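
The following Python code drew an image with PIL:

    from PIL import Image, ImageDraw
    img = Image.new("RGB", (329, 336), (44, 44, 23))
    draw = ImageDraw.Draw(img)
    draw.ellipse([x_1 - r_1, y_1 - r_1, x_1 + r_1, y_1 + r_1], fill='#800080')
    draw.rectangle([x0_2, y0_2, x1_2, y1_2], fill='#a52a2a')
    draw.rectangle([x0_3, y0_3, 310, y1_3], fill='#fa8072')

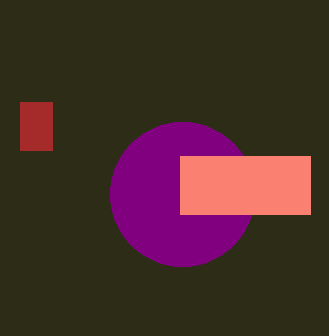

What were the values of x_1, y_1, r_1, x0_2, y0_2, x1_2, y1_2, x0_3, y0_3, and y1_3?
x_1 = 182
y_1 = 194
r_1 = 72
x0_2 = 20
y0_2 = 102
x1_2 = 52
y1_2 = 150
x0_3 = 180
y0_3 = 156
y1_3 = 214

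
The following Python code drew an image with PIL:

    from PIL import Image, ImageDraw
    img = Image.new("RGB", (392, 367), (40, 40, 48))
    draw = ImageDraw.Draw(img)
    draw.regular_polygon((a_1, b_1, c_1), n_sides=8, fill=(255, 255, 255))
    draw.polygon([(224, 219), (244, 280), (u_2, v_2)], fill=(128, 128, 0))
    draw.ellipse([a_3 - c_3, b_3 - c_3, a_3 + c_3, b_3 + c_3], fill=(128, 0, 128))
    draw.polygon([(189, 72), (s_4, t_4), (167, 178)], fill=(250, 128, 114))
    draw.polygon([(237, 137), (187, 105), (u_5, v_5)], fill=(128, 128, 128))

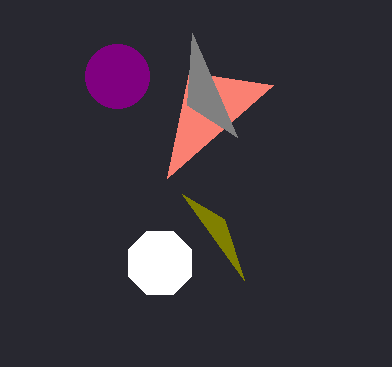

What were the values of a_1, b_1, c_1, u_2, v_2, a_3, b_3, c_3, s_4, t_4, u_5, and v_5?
a_1 = 160
b_1 = 263
c_1 = 34
u_2 = 182
v_2 = 194
a_3 = 117
b_3 = 76
c_3 = 32
s_4 = 273
t_4 = 85
u_5 = 192
v_5 = 33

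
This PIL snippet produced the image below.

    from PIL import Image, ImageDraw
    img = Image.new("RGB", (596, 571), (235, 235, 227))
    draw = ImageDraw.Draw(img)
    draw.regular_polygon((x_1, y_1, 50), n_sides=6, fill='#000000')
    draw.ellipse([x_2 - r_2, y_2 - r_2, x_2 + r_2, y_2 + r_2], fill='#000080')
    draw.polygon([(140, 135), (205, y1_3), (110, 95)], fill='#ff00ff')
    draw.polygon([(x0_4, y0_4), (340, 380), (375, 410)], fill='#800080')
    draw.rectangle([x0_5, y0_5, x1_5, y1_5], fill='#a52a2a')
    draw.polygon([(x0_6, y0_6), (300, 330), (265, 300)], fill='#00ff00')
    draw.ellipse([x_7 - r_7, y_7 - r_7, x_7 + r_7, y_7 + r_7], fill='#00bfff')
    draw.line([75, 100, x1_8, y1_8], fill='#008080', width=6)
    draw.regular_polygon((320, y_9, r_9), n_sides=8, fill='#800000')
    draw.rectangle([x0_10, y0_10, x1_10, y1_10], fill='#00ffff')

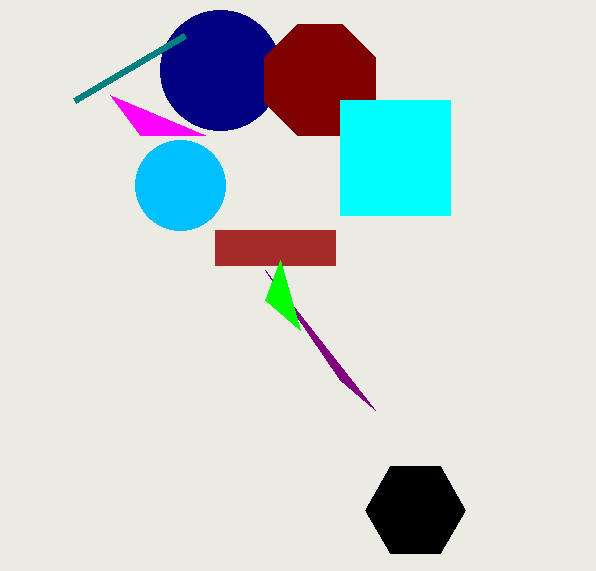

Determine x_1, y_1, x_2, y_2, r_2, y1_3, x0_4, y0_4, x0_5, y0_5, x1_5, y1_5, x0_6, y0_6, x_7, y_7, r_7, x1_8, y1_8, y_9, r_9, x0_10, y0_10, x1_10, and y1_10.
x_1 = 415, y_1 = 510, x_2 = 220, y_2 = 70, r_2 = 60, y1_3 = 135, x0_4 = 265, y0_4 = 270, x0_5 = 215, y0_5 = 230, x1_5 = 335, y1_5 = 265, x0_6 = 280, y0_6 = 260, x_7 = 180, y_7 = 185, r_7 = 45, x1_8 = 185, y1_8 = 35, y_9 = 80, r_9 = 60, x0_10 = 340, y0_10 = 100, x1_10 = 450, y1_10 = 215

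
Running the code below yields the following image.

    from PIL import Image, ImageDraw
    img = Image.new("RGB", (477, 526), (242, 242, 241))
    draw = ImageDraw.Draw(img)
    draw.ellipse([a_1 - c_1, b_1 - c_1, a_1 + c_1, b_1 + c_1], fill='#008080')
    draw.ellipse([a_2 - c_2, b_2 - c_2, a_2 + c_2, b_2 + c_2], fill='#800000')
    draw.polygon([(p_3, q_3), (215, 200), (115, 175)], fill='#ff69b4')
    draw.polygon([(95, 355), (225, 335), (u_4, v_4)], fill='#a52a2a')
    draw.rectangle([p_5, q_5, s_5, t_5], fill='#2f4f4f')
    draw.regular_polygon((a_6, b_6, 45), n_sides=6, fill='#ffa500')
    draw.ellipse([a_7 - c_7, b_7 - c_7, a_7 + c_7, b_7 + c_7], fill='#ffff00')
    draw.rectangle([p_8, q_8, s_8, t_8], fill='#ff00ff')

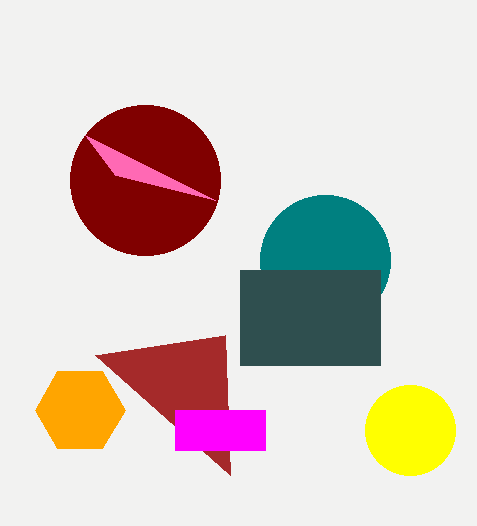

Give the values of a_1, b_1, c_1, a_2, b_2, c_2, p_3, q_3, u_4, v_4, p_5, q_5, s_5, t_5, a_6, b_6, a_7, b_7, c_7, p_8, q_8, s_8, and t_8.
a_1 = 325
b_1 = 260
c_1 = 65
a_2 = 145
b_2 = 180
c_2 = 75
p_3 = 85
q_3 = 135
u_4 = 230
v_4 = 475
p_5 = 240
q_5 = 270
s_5 = 380
t_5 = 365
a_6 = 80
b_6 = 410
a_7 = 410
b_7 = 430
c_7 = 45
p_8 = 175
q_8 = 410
s_8 = 265
t_8 = 450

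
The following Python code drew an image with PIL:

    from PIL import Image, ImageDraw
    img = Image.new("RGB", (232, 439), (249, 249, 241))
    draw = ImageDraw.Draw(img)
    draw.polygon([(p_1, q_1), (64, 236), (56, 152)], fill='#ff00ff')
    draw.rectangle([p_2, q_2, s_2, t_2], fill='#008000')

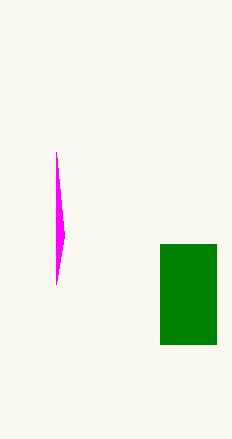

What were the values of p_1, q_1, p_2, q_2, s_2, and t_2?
p_1 = 56
q_1 = 284
p_2 = 160
q_2 = 244
s_2 = 216
t_2 = 344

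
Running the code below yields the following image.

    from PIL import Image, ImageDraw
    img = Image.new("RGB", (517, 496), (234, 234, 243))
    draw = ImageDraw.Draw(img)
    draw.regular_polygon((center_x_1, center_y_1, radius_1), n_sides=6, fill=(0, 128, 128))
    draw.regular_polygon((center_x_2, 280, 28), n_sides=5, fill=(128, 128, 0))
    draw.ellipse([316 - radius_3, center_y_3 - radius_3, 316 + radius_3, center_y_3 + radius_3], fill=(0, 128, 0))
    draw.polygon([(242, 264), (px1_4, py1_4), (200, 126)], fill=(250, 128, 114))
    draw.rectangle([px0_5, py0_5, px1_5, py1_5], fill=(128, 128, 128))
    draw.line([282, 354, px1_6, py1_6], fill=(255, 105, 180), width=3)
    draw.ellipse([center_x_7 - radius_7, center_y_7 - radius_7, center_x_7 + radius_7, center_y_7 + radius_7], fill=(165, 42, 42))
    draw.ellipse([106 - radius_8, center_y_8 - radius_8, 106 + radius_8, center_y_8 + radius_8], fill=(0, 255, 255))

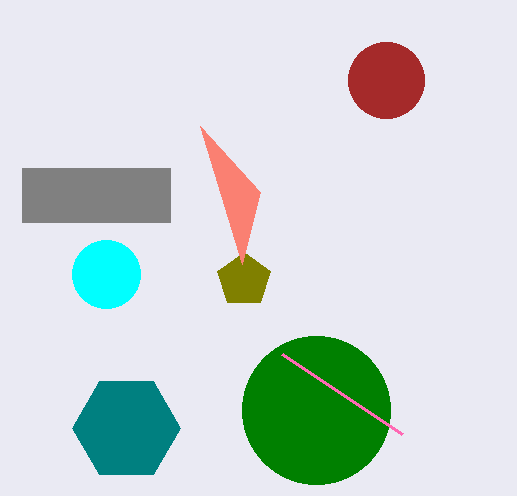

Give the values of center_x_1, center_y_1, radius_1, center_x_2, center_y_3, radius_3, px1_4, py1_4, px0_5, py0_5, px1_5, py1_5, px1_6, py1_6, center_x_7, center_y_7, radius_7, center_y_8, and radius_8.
center_x_1 = 126
center_y_1 = 428
radius_1 = 54
center_x_2 = 244
center_y_3 = 410
radius_3 = 74
px1_4 = 260
py1_4 = 192
px0_5 = 22
py0_5 = 168
px1_5 = 170
py1_5 = 222
px1_6 = 402
py1_6 = 434
center_x_7 = 386
center_y_7 = 80
radius_7 = 38
center_y_8 = 274
radius_8 = 34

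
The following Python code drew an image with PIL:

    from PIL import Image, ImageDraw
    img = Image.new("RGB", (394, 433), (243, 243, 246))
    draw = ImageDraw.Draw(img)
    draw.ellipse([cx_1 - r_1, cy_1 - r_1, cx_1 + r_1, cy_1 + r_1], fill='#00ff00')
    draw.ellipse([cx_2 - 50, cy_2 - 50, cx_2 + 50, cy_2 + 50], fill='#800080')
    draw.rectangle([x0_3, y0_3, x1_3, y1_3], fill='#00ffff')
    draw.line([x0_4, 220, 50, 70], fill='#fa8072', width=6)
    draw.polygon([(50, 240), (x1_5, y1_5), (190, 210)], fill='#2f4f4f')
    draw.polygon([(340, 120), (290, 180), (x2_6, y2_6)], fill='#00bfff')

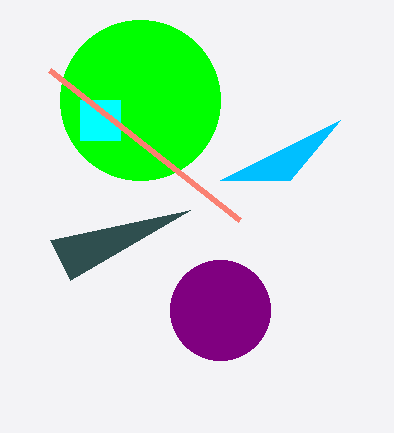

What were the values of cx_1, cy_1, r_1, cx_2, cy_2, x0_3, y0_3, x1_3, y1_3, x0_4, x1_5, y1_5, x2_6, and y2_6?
cx_1 = 140, cy_1 = 100, r_1 = 80, cx_2 = 220, cy_2 = 310, x0_3 = 80, y0_3 = 100, x1_3 = 120, y1_3 = 140, x0_4 = 240, x1_5 = 70, y1_5 = 280, x2_6 = 220, y2_6 = 180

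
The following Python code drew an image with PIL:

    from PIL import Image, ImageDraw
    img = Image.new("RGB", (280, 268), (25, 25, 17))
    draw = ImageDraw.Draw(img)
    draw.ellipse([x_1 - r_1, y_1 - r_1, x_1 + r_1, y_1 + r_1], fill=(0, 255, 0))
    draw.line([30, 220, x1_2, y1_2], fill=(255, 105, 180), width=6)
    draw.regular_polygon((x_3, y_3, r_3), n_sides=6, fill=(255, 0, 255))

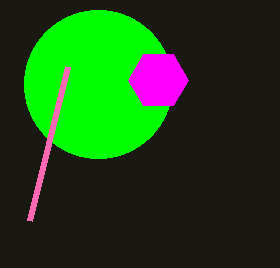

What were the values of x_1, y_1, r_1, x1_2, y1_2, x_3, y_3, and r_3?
x_1 = 98; y_1 = 84; r_1 = 74; x1_2 = 68; y1_2 = 66; x_3 = 158; y_3 = 80; r_3 = 30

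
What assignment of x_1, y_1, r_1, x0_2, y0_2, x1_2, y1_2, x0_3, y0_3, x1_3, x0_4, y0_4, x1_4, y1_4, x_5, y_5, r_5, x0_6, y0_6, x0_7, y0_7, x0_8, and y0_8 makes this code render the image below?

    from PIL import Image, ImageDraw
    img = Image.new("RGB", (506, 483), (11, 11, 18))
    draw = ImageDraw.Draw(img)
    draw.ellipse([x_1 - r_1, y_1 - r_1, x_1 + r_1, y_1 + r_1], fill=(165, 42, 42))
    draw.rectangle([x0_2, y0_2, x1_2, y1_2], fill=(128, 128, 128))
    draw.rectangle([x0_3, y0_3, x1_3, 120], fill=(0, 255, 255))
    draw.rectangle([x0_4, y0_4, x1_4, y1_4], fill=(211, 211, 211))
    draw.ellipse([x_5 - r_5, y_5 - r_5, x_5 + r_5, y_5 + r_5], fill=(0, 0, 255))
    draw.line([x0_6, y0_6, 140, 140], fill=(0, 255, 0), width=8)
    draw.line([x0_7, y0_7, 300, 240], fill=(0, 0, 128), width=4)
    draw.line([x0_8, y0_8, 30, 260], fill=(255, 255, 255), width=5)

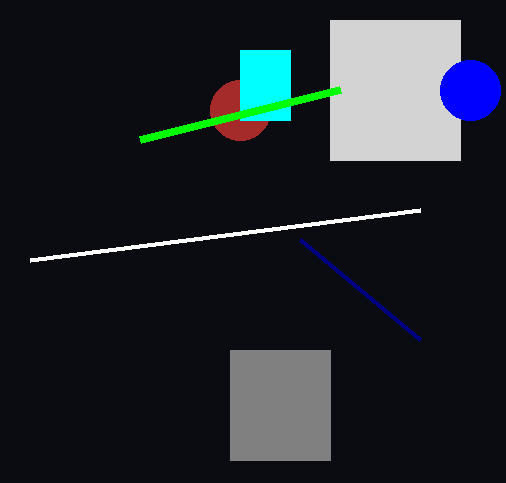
x_1 = 240; y_1 = 110; r_1 = 30; x0_2 = 230; y0_2 = 350; x1_2 = 330; y1_2 = 460; x0_3 = 240; y0_3 = 50; x1_3 = 290; x0_4 = 330; y0_4 = 20; x1_4 = 460; y1_4 = 160; x_5 = 470; y_5 = 90; r_5 = 30; x0_6 = 340; y0_6 = 90; x0_7 = 420; y0_7 = 340; x0_8 = 420; y0_8 = 210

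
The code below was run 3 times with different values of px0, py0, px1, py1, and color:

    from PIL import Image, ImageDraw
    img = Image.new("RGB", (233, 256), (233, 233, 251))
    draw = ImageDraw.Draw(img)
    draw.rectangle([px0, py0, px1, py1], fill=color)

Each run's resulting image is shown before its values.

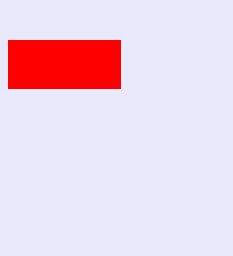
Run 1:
px0 = 8
py0 = 40
px1 = 120
py1 = 88
color = 'red'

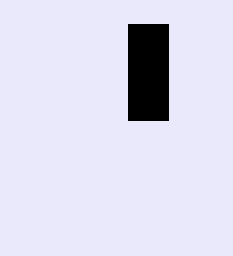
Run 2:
px0 = 128, py0 = 24, px1 = 168, py1 = 120, color = 'black'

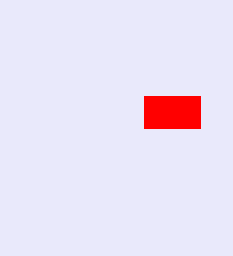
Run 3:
px0 = 144; py0 = 96; px1 = 200; py1 = 128; color = 'red'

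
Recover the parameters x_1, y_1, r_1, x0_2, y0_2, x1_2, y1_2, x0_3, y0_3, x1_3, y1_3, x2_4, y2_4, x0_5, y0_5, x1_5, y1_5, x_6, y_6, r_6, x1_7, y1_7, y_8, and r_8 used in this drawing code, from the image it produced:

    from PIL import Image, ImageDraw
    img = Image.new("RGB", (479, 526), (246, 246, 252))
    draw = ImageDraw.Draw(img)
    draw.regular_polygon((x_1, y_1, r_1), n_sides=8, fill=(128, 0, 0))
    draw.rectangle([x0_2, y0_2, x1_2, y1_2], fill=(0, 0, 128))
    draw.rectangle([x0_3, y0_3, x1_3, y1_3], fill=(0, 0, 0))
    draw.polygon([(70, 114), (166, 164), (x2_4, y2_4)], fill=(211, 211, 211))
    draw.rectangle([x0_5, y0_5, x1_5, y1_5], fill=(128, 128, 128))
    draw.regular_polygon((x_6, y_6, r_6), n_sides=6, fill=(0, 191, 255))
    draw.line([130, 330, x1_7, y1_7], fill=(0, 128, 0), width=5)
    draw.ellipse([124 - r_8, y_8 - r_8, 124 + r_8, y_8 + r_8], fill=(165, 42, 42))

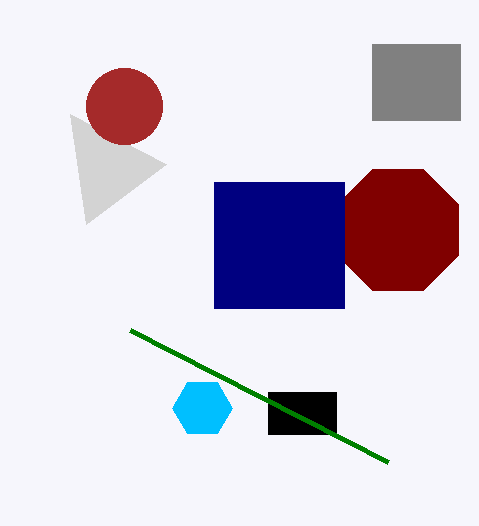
x_1 = 398, y_1 = 230, r_1 = 66, x0_2 = 214, y0_2 = 182, x1_2 = 344, y1_2 = 308, x0_3 = 268, y0_3 = 392, x1_3 = 336, y1_3 = 434, x2_4 = 86, y2_4 = 224, x0_5 = 372, y0_5 = 44, x1_5 = 460, y1_5 = 120, x_6 = 202, y_6 = 408, r_6 = 30, x1_7 = 388, y1_7 = 462, y_8 = 106, r_8 = 38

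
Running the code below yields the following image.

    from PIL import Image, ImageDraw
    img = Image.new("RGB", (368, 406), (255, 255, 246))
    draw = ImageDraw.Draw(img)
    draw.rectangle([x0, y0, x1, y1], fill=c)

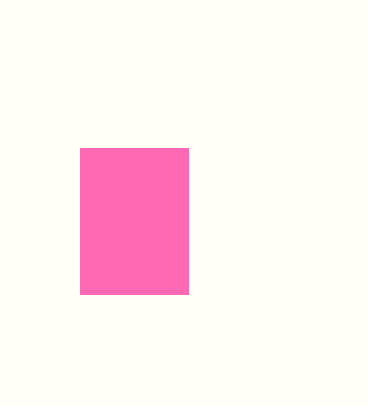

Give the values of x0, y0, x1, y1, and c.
x0 = 80, y0 = 148, x1 = 188, y1 = 294, c = 'hotpink'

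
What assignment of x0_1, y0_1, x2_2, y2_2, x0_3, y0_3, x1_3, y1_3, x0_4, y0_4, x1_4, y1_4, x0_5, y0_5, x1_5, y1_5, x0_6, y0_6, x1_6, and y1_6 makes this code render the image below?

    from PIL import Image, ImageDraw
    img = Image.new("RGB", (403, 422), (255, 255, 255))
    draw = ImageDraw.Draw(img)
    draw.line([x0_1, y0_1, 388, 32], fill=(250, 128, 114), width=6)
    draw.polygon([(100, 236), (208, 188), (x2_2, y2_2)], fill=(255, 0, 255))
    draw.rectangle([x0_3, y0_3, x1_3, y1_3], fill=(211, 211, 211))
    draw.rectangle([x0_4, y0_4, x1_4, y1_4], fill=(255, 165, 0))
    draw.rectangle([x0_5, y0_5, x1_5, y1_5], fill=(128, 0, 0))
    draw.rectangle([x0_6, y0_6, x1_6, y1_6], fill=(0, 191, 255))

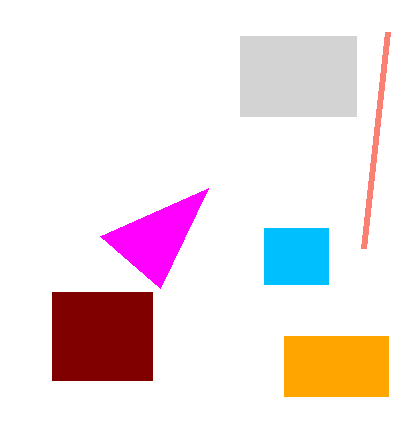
x0_1 = 364, y0_1 = 248, x2_2 = 160, y2_2 = 288, x0_3 = 240, y0_3 = 36, x1_3 = 356, y1_3 = 116, x0_4 = 284, y0_4 = 336, x1_4 = 388, y1_4 = 396, x0_5 = 52, y0_5 = 292, x1_5 = 152, y1_5 = 380, x0_6 = 264, y0_6 = 228, x1_6 = 328, y1_6 = 284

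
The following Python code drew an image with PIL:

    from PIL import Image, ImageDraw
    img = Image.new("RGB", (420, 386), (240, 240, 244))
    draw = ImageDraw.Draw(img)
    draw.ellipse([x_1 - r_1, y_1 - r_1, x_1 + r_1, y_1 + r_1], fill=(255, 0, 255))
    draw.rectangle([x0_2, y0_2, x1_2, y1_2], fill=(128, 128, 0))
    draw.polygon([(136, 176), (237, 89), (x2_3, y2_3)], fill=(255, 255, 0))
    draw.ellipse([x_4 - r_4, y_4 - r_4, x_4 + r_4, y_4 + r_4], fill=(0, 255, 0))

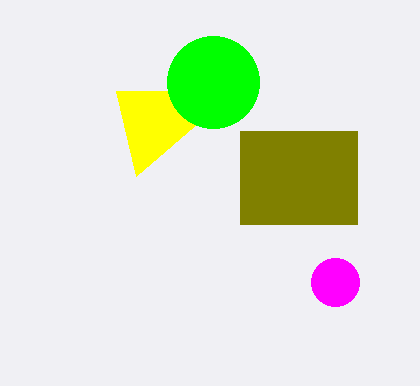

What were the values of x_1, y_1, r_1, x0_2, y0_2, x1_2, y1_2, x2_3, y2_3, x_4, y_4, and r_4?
x_1 = 335; y_1 = 282; r_1 = 24; x0_2 = 240; y0_2 = 131; x1_2 = 357; y1_2 = 224; x2_3 = 116; y2_3 = 91; x_4 = 213; y_4 = 82; r_4 = 46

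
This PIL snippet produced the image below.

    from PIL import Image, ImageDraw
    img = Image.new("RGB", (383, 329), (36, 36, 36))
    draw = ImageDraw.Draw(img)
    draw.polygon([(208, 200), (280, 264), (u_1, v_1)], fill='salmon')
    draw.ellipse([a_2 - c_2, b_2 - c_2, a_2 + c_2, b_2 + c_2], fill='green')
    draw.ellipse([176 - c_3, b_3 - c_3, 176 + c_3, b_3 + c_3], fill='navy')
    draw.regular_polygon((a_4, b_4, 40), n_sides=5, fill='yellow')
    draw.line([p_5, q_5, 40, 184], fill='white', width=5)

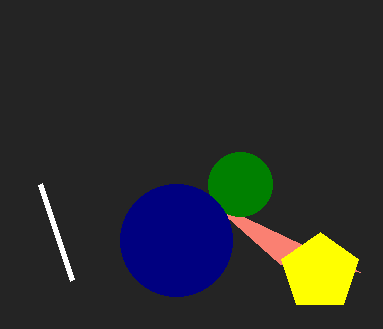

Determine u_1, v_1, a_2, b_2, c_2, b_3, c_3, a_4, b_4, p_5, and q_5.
u_1 = 360; v_1 = 272; a_2 = 240; b_2 = 184; c_2 = 32; b_3 = 240; c_3 = 56; a_4 = 320; b_4 = 272; p_5 = 72; q_5 = 280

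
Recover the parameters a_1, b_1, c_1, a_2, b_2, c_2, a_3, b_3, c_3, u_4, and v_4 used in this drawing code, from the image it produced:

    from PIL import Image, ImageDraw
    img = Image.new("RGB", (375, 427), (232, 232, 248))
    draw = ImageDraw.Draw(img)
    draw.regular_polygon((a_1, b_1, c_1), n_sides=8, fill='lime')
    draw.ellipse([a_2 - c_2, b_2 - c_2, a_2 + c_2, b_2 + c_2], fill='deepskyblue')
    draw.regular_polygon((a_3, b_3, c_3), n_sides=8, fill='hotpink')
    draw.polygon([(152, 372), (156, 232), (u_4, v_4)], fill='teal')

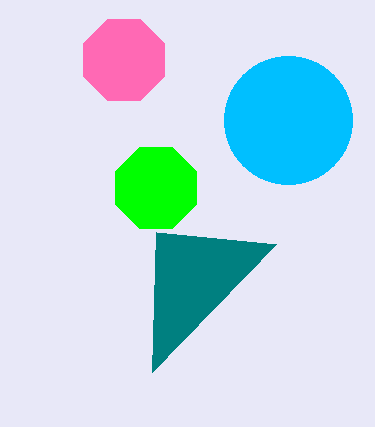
a_1 = 156
b_1 = 188
c_1 = 44
a_2 = 288
b_2 = 120
c_2 = 64
a_3 = 124
b_3 = 60
c_3 = 44
u_4 = 276
v_4 = 244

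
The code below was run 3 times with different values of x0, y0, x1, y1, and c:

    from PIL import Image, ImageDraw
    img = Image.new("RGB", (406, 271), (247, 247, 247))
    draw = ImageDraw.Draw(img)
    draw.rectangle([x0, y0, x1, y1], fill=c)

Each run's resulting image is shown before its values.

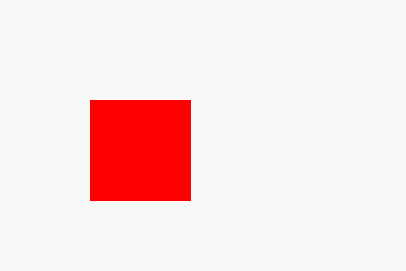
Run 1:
x0 = 90, y0 = 100, x1 = 190, y1 = 200, c = 'red'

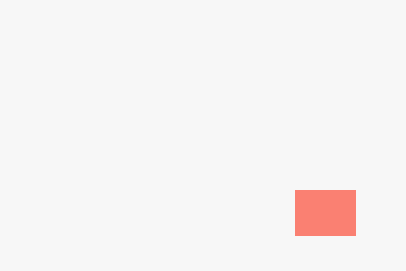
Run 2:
x0 = 295; y0 = 190; x1 = 355; y1 = 235; c = 'salmon'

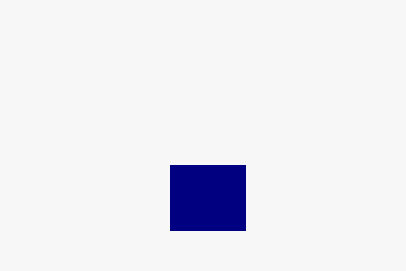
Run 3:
x0 = 170, y0 = 165, x1 = 245, y1 = 230, c = 'navy'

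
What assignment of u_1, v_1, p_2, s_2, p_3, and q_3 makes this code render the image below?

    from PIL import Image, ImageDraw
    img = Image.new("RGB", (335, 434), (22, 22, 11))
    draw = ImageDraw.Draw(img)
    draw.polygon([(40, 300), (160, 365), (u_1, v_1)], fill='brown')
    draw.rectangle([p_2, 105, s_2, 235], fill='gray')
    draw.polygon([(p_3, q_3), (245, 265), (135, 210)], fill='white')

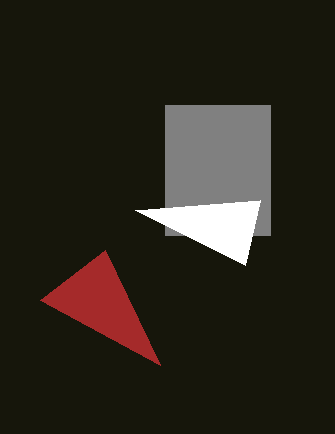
u_1 = 105
v_1 = 250
p_2 = 165
s_2 = 270
p_3 = 260
q_3 = 200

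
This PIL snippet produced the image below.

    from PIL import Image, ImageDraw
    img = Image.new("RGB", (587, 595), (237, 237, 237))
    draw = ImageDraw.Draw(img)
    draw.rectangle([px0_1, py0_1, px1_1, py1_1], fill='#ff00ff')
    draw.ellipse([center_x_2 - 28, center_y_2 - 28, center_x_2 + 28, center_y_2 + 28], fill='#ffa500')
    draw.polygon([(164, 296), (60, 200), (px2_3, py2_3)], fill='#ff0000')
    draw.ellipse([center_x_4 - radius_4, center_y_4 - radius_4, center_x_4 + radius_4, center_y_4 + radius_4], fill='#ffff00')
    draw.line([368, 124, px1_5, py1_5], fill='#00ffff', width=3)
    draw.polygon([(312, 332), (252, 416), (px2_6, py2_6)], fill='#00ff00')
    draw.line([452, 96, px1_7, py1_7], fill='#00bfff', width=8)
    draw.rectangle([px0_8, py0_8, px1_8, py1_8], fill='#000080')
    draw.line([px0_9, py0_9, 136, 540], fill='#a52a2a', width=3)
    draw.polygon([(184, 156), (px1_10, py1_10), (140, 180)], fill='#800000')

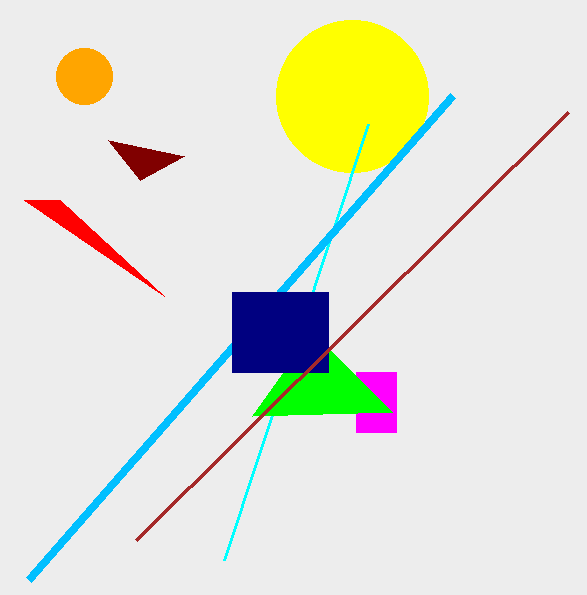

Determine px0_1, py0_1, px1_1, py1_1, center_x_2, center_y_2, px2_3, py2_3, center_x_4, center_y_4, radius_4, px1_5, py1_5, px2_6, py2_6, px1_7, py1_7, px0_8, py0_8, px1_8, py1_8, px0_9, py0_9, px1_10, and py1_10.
px0_1 = 356; py0_1 = 372; px1_1 = 396; py1_1 = 432; center_x_2 = 84; center_y_2 = 76; px2_3 = 24; py2_3 = 200; center_x_4 = 352; center_y_4 = 96; radius_4 = 76; px1_5 = 224; py1_5 = 560; px2_6 = 392; py2_6 = 412; px1_7 = 28; py1_7 = 580; px0_8 = 232; py0_8 = 292; px1_8 = 328; py1_8 = 372; px0_9 = 568; py0_9 = 112; px1_10 = 108; py1_10 = 140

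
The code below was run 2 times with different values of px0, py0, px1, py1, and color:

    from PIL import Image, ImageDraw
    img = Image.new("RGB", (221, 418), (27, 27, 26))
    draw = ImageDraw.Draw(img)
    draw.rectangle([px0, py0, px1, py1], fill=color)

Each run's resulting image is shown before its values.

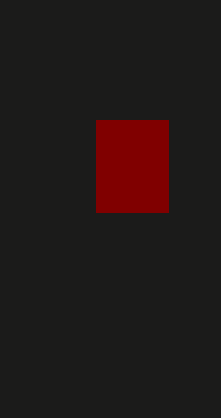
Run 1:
px0 = 96; py0 = 120; px1 = 168; py1 = 212; color = 'maroon'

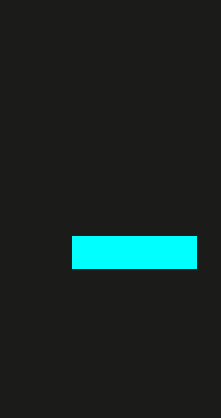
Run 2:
px0 = 72; py0 = 236; px1 = 196; py1 = 268; color = 'cyan'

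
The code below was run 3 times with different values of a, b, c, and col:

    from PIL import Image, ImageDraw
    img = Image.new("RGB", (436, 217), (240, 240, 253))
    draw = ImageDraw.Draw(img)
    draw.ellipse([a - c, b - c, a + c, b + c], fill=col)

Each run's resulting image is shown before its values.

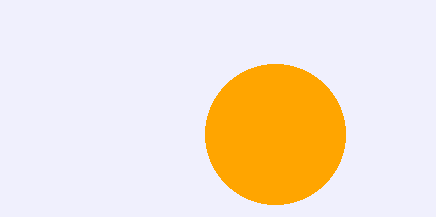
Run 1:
a = 275, b = 134, c = 70, col = 'orange'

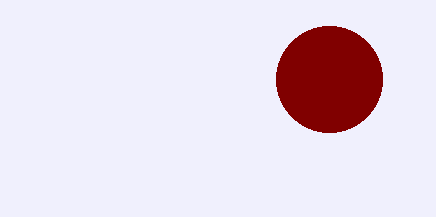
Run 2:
a = 329
b = 79
c = 53
col = 'maroon'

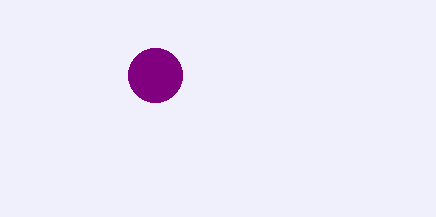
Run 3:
a = 155; b = 75; c = 27; col = 'purple'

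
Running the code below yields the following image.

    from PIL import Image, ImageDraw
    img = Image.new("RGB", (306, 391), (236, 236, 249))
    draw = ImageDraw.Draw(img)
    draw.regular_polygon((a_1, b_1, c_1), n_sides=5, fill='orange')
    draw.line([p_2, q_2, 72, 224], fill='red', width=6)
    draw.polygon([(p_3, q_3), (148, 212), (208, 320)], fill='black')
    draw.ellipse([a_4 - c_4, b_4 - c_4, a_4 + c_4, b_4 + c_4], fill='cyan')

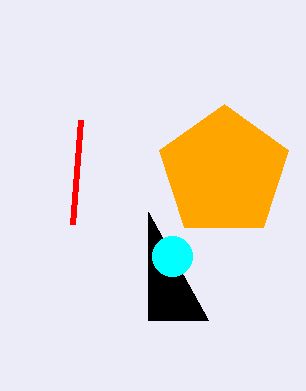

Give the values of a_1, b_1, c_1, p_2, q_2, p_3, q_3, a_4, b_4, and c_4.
a_1 = 224
b_1 = 172
c_1 = 68
p_2 = 80
q_2 = 120
p_3 = 148
q_3 = 320
a_4 = 172
b_4 = 256
c_4 = 20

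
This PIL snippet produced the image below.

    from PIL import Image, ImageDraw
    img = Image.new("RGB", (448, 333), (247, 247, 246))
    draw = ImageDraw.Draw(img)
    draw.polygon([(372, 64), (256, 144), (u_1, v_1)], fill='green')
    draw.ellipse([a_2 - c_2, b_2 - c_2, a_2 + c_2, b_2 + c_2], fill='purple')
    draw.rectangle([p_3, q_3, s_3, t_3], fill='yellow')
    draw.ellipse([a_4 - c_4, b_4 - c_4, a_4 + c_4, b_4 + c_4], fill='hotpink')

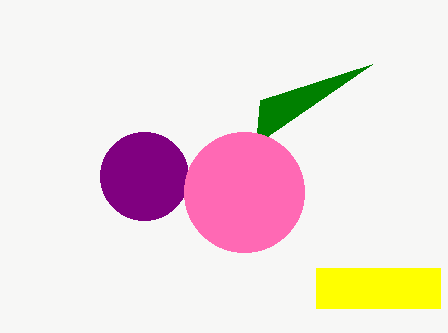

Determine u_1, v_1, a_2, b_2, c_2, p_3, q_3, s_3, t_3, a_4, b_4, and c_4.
u_1 = 260
v_1 = 100
a_2 = 144
b_2 = 176
c_2 = 44
p_3 = 316
q_3 = 268
s_3 = 440
t_3 = 308
a_4 = 244
b_4 = 192
c_4 = 60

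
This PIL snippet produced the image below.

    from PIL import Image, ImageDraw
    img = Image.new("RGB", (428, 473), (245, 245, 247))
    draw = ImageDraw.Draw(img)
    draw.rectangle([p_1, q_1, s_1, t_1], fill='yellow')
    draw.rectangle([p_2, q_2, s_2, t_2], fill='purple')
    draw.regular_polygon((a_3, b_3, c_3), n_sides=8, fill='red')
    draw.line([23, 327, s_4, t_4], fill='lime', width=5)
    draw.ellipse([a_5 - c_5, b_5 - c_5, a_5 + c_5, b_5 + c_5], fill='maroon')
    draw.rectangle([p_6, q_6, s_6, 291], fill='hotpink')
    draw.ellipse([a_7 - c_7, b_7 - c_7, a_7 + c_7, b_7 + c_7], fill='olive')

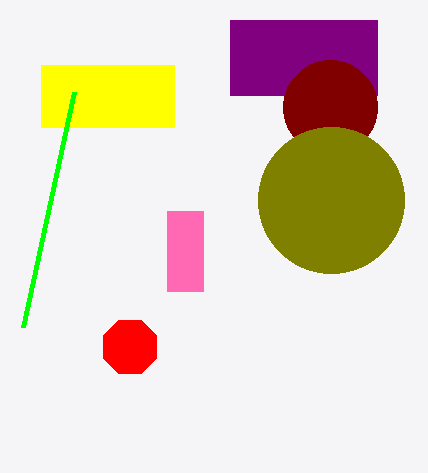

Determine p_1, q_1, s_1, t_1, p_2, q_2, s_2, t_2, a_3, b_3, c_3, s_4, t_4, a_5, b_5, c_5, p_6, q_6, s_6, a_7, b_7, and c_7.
p_1 = 41
q_1 = 65
s_1 = 174
t_1 = 127
p_2 = 230
q_2 = 20
s_2 = 377
t_2 = 95
a_3 = 130
b_3 = 347
c_3 = 29
s_4 = 74
t_4 = 92
a_5 = 330
b_5 = 107
c_5 = 47
p_6 = 167
q_6 = 211
s_6 = 203
a_7 = 331
b_7 = 200
c_7 = 73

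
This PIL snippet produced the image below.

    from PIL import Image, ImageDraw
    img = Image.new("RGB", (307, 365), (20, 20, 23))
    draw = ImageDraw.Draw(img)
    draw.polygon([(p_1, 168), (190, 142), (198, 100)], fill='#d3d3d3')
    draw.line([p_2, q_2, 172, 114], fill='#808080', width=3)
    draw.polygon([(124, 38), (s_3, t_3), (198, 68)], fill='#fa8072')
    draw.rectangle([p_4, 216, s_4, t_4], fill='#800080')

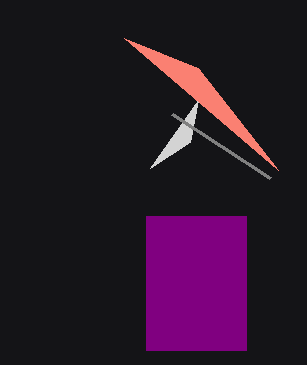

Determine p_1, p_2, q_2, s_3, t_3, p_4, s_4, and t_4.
p_1 = 150; p_2 = 270; q_2 = 178; s_3 = 278; t_3 = 170; p_4 = 146; s_4 = 246; t_4 = 350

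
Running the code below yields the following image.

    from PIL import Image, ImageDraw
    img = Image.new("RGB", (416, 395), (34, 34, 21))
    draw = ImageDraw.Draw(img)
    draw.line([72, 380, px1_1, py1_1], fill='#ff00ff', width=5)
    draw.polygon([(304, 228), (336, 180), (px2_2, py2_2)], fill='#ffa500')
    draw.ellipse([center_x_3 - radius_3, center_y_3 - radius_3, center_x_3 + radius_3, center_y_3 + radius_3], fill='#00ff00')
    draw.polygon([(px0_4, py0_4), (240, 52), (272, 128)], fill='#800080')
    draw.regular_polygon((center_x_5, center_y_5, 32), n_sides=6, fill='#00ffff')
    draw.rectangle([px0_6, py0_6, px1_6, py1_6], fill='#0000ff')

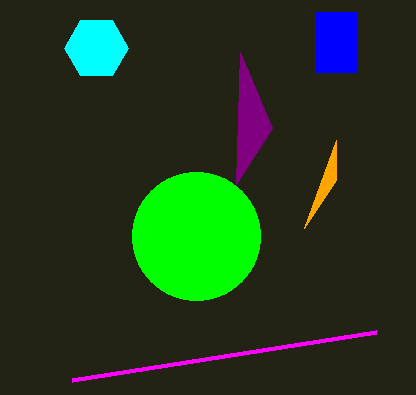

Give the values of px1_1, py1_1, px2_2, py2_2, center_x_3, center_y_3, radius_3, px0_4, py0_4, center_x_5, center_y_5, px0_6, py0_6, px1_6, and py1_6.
px1_1 = 376, py1_1 = 332, px2_2 = 336, py2_2 = 140, center_x_3 = 196, center_y_3 = 236, radius_3 = 64, px0_4 = 236, py0_4 = 184, center_x_5 = 96, center_y_5 = 48, px0_6 = 316, py0_6 = 12, px1_6 = 356, py1_6 = 72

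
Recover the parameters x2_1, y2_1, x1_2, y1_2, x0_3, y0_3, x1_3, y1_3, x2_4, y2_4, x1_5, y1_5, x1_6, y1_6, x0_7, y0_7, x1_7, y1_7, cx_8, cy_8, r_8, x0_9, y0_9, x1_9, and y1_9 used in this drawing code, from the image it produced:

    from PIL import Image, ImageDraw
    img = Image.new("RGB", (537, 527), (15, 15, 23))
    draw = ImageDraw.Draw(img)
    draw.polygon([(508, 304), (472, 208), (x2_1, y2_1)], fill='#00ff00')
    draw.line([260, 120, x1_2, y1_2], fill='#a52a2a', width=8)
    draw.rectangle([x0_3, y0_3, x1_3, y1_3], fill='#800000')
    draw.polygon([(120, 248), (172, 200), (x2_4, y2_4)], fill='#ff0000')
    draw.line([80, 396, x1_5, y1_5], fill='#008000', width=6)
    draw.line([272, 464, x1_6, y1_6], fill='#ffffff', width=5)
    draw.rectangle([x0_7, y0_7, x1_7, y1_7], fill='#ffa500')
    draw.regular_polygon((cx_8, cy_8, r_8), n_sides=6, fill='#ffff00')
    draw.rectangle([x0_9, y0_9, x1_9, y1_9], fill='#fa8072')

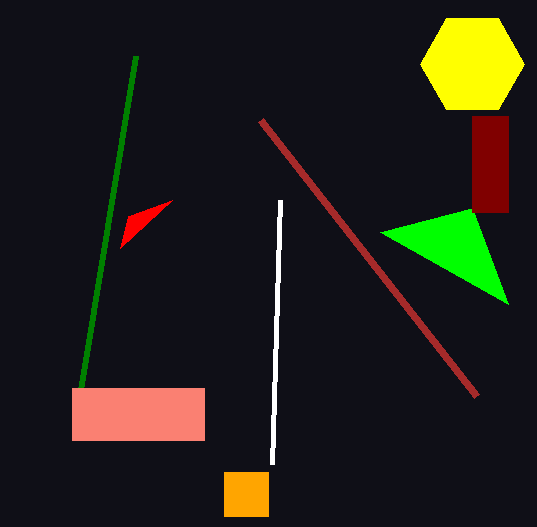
x2_1 = 380
y2_1 = 232
x1_2 = 476
y1_2 = 396
x0_3 = 472
y0_3 = 116
x1_3 = 508
y1_3 = 212
x2_4 = 128
y2_4 = 216
x1_5 = 136
y1_5 = 56
x1_6 = 280
y1_6 = 200
x0_7 = 224
y0_7 = 472
x1_7 = 268
y1_7 = 516
cx_8 = 472
cy_8 = 64
r_8 = 52
x0_9 = 72
y0_9 = 388
x1_9 = 204
y1_9 = 440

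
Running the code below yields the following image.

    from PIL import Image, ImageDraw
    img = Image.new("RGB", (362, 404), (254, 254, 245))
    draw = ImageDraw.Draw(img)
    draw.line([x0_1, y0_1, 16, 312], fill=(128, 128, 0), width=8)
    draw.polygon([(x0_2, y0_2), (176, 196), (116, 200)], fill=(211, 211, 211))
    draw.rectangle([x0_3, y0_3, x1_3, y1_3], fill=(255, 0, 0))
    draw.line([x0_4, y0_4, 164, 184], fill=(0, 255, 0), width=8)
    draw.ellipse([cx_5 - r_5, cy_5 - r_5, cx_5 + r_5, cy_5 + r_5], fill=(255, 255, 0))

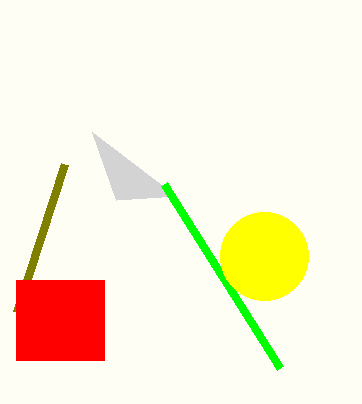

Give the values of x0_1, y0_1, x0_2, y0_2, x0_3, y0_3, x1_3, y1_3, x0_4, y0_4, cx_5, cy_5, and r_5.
x0_1 = 64, y0_1 = 164, x0_2 = 92, y0_2 = 132, x0_3 = 16, y0_3 = 280, x1_3 = 104, y1_3 = 360, x0_4 = 280, y0_4 = 368, cx_5 = 264, cy_5 = 256, r_5 = 44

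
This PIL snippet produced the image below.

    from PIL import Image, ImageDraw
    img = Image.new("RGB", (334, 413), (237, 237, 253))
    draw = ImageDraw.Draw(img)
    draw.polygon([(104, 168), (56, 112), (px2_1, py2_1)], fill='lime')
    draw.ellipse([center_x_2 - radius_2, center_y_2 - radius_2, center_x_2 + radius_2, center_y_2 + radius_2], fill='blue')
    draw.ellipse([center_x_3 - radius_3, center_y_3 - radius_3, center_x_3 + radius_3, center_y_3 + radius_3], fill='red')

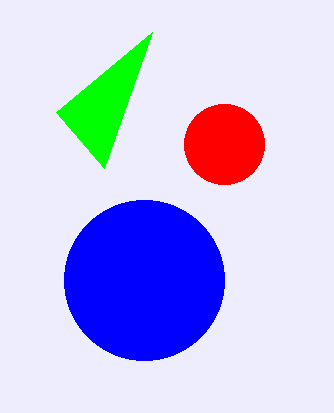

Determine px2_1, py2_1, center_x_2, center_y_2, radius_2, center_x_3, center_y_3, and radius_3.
px2_1 = 152; py2_1 = 32; center_x_2 = 144; center_y_2 = 280; radius_2 = 80; center_x_3 = 224; center_y_3 = 144; radius_3 = 40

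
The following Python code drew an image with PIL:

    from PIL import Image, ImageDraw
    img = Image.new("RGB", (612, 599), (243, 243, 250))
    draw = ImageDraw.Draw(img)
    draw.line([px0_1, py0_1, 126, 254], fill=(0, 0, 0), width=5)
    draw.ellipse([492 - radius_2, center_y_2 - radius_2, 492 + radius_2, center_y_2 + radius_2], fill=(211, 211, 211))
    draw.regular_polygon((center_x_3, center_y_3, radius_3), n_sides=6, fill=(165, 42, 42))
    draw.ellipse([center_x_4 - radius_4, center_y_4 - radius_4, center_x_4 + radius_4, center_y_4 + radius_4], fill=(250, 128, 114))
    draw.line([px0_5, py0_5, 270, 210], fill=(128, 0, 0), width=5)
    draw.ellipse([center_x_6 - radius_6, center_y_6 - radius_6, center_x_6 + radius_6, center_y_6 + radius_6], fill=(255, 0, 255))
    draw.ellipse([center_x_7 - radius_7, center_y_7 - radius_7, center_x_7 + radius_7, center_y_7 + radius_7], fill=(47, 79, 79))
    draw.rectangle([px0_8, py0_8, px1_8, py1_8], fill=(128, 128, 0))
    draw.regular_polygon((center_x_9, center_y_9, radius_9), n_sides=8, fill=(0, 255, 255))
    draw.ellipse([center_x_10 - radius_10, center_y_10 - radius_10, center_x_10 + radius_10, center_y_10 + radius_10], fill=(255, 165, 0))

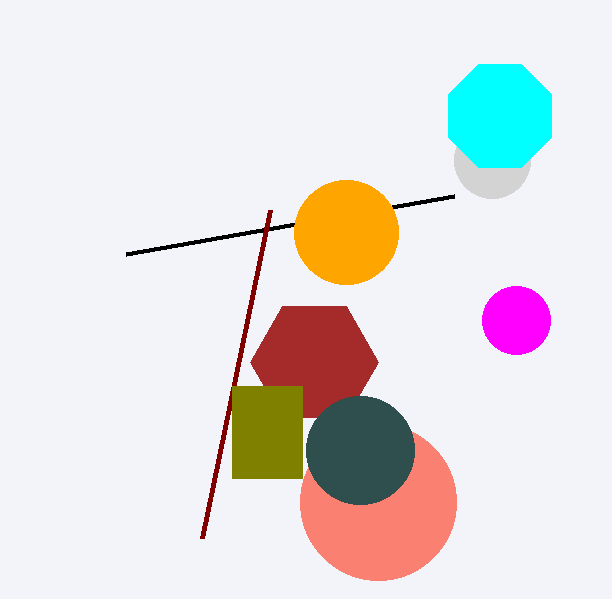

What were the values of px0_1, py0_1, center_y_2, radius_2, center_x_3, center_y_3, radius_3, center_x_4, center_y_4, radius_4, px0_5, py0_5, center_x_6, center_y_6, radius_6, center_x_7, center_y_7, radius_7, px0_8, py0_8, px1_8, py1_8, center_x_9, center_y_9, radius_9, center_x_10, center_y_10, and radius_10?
px0_1 = 454, py0_1 = 196, center_y_2 = 160, radius_2 = 38, center_x_3 = 314, center_y_3 = 362, radius_3 = 64, center_x_4 = 378, center_y_4 = 502, radius_4 = 78, px0_5 = 202, py0_5 = 538, center_x_6 = 516, center_y_6 = 320, radius_6 = 34, center_x_7 = 360, center_y_7 = 450, radius_7 = 54, px0_8 = 232, py0_8 = 386, px1_8 = 302, py1_8 = 478, center_x_9 = 500, center_y_9 = 116, radius_9 = 56, center_x_10 = 346, center_y_10 = 232, radius_10 = 52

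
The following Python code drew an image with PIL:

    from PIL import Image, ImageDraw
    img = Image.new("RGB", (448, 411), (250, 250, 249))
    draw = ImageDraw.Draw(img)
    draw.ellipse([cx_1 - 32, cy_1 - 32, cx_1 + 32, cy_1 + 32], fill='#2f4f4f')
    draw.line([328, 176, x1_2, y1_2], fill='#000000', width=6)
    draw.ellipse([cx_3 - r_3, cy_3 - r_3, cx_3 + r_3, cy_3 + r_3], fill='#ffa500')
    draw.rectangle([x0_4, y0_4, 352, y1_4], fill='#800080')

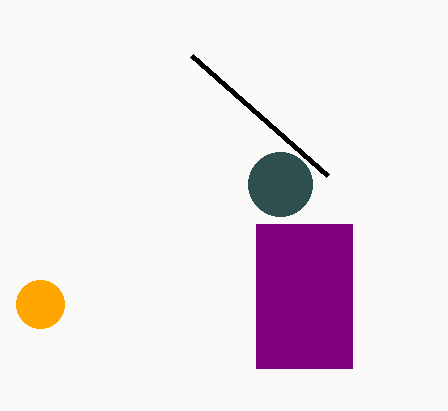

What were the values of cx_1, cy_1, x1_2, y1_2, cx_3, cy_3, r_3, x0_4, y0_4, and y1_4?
cx_1 = 280; cy_1 = 184; x1_2 = 192; y1_2 = 56; cx_3 = 40; cy_3 = 304; r_3 = 24; x0_4 = 256; y0_4 = 224; y1_4 = 368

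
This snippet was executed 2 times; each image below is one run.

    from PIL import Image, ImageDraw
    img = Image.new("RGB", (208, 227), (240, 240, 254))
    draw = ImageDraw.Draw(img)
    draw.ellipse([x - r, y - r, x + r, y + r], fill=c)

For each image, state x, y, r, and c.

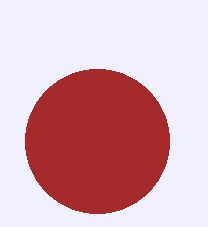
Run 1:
x = 97, y = 141, r = 72, c = 'brown'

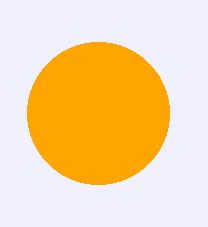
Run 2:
x = 98, y = 113, r = 71, c = 'orange'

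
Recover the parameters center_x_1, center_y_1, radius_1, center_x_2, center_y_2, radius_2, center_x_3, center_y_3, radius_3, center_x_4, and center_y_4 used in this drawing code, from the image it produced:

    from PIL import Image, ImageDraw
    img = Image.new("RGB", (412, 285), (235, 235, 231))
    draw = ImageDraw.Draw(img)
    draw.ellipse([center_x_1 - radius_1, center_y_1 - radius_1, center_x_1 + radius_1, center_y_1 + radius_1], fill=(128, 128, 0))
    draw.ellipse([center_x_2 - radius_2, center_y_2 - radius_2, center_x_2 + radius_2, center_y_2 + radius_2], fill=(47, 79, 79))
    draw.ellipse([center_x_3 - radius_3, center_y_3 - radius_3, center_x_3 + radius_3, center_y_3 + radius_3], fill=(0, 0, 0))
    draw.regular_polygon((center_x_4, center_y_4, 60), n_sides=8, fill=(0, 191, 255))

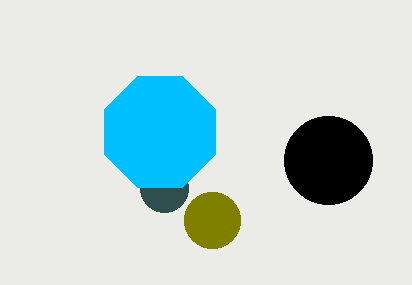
center_x_1 = 212
center_y_1 = 220
radius_1 = 28
center_x_2 = 164
center_y_2 = 188
radius_2 = 24
center_x_3 = 328
center_y_3 = 160
radius_3 = 44
center_x_4 = 160
center_y_4 = 132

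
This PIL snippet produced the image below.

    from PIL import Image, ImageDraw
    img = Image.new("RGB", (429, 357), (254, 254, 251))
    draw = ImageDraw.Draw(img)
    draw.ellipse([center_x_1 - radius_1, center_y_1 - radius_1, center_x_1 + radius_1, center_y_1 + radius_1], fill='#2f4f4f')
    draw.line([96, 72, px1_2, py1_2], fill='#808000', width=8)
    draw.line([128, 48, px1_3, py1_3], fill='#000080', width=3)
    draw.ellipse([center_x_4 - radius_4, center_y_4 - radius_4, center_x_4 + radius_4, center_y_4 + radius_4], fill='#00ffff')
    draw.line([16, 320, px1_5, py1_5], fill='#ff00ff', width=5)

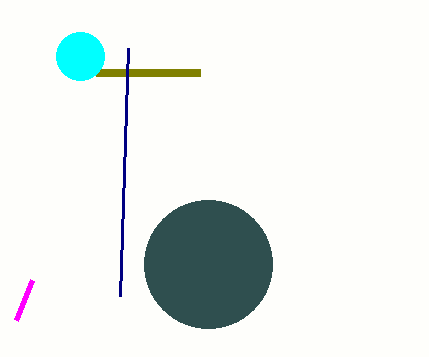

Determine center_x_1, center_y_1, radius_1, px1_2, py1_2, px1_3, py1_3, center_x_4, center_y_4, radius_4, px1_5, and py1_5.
center_x_1 = 208; center_y_1 = 264; radius_1 = 64; px1_2 = 200; py1_2 = 72; px1_3 = 120; py1_3 = 296; center_x_4 = 80; center_y_4 = 56; radius_4 = 24; px1_5 = 32; py1_5 = 280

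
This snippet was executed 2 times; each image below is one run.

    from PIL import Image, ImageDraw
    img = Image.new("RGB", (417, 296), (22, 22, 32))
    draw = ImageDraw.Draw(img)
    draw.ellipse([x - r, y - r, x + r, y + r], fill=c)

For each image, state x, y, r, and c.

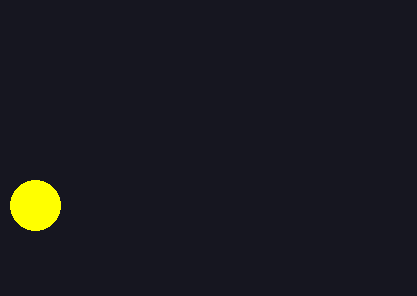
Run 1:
x = 35, y = 205, r = 25, c = 'yellow'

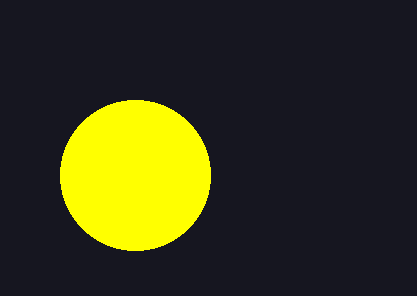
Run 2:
x = 135, y = 175, r = 75, c = 'yellow'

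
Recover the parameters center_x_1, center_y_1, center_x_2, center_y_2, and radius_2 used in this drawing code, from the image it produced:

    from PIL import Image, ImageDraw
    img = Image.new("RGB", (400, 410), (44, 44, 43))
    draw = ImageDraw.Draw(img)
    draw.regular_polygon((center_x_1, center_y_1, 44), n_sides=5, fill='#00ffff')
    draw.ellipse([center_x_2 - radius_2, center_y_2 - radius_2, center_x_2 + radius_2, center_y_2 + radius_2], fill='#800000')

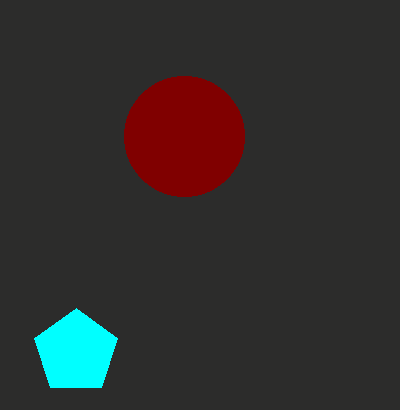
center_x_1 = 76; center_y_1 = 352; center_x_2 = 184; center_y_2 = 136; radius_2 = 60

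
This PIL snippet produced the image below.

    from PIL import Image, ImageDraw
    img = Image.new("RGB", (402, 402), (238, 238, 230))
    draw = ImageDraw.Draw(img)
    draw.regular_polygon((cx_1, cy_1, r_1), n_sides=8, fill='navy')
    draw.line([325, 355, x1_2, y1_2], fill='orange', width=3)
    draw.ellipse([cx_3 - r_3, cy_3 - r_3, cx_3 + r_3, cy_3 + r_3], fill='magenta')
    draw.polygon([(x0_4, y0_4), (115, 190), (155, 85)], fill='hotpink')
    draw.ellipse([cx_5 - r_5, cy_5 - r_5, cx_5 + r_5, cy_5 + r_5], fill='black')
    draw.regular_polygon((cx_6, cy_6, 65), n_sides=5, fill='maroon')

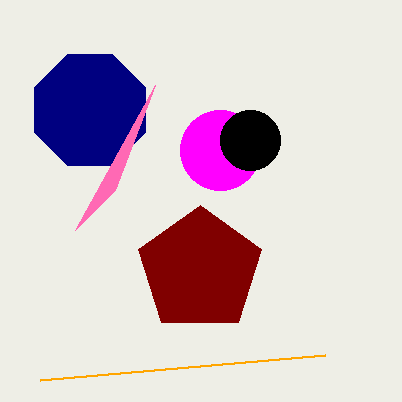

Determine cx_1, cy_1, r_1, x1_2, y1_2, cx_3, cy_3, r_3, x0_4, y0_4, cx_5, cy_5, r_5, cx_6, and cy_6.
cx_1 = 90
cy_1 = 110
r_1 = 60
x1_2 = 40
y1_2 = 380
cx_3 = 220
cy_3 = 150
r_3 = 40
x0_4 = 75
y0_4 = 230
cx_5 = 250
cy_5 = 140
r_5 = 30
cx_6 = 200
cy_6 = 270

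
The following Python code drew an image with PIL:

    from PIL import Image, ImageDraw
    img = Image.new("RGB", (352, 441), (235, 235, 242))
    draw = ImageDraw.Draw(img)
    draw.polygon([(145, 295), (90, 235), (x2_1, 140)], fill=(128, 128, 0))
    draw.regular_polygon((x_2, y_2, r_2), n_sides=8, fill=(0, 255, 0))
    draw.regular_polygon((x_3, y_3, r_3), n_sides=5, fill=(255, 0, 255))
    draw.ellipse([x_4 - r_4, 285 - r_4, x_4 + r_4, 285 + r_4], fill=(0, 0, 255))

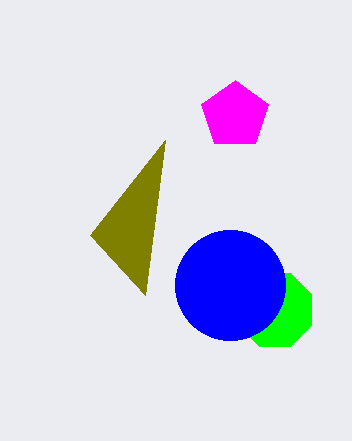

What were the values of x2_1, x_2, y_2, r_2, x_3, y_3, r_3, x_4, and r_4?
x2_1 = 165
x_2 = 275
y_2 = 310
r_2 = 40
x_3 = 235
y_3 = 115
r_3 = 35
x_4 = 230
r_4 = 55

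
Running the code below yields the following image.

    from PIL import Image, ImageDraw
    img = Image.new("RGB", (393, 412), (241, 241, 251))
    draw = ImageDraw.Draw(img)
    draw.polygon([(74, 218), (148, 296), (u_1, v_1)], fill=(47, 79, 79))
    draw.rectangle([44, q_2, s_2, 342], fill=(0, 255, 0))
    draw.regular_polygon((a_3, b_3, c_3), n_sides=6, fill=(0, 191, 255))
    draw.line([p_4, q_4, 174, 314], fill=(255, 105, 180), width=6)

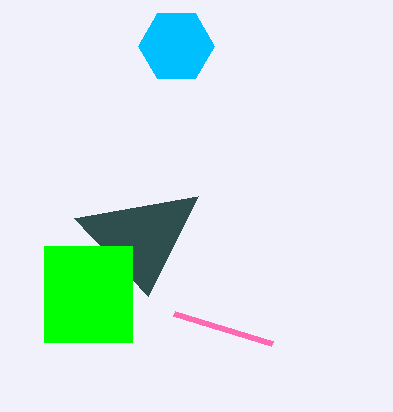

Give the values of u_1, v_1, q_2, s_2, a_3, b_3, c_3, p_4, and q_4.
u_1 = 198
v_1 = 196
q_2 = 246
s_2 = 132
a_3 = 176
b_3 = 46
c_3 = 38
p_4 = 272
q_4 = 344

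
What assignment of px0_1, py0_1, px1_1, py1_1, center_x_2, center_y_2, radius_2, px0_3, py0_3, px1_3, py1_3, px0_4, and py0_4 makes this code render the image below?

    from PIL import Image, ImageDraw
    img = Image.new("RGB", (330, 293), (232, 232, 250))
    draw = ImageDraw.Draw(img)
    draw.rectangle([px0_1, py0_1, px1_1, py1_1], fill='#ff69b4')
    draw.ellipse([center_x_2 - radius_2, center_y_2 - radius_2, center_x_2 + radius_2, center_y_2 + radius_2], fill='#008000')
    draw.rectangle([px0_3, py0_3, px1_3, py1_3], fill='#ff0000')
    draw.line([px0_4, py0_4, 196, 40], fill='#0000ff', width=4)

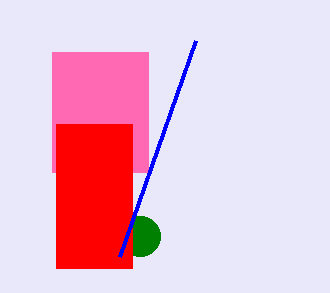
px0_1 = 52, py0_1 = 52, px1_1 = 148, py1_1 = 172, center_x_2 = 140, center_y_2 = 236, radius_2 = 20, px0_3 = 56, py0_3 = 124, px1_3 = 132, py1_3 = 268, px0_4 = 120, py0_4 = 256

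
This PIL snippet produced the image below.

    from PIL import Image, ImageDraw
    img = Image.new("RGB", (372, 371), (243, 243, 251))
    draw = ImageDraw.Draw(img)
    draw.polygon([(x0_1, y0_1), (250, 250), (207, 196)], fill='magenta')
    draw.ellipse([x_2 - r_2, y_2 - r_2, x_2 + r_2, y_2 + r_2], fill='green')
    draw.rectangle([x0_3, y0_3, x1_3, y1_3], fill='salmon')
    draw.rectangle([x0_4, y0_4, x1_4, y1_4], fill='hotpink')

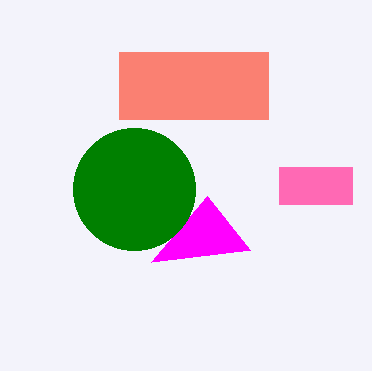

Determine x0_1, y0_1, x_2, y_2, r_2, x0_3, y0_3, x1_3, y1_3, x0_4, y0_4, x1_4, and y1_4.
x0_1 = 151; y0_1 = 262; x_2 = 134; y_2 = 189; r_2 = 61; x0_3 = 119; y0_3 = 52; x1_3 = 268; y1_3 = 119; x0_4 = 279; y0_4 = 167; x1_4 = 352; y1_4 = 204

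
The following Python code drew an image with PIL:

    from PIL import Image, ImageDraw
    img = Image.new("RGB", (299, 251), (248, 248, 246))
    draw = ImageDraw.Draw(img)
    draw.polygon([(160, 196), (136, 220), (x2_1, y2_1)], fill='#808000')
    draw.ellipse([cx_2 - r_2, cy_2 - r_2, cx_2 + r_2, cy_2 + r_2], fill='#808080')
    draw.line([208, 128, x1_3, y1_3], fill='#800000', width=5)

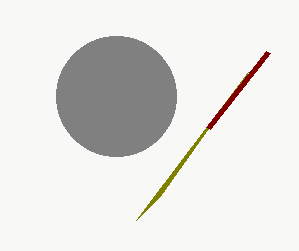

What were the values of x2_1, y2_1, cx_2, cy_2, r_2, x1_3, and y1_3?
x2_1 = 248
y2_1 = 72
cx_2 = 116
cy_2 = 96
r_2 = 60
x1_3 = 268
y1_3 = 52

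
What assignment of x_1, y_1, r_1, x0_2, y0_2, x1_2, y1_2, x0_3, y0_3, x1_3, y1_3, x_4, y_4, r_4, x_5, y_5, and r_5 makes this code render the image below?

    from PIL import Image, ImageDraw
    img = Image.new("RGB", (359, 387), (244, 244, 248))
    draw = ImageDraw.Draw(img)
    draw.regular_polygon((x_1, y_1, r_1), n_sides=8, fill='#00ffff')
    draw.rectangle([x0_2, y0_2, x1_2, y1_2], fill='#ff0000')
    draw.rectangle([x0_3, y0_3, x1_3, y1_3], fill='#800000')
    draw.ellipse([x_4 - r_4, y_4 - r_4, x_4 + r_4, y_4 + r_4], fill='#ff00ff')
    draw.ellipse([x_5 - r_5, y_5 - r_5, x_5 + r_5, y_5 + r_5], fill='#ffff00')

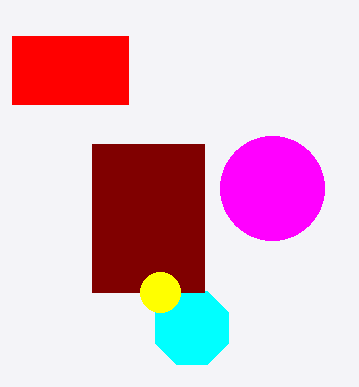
x_1 = 192
y_1 = 328
r_1 = 40
x0_2 = 12
y0_2 = 36
x1_2 = 128
y1_2 = 104
x0_3 = 92
y0_3 = 144
x1_3 = 204
y1_3 = 292
x_4 = 272
y_4 = 188
r_4 = 52
x_5 = 160
y_5 = 292
r_5 = 20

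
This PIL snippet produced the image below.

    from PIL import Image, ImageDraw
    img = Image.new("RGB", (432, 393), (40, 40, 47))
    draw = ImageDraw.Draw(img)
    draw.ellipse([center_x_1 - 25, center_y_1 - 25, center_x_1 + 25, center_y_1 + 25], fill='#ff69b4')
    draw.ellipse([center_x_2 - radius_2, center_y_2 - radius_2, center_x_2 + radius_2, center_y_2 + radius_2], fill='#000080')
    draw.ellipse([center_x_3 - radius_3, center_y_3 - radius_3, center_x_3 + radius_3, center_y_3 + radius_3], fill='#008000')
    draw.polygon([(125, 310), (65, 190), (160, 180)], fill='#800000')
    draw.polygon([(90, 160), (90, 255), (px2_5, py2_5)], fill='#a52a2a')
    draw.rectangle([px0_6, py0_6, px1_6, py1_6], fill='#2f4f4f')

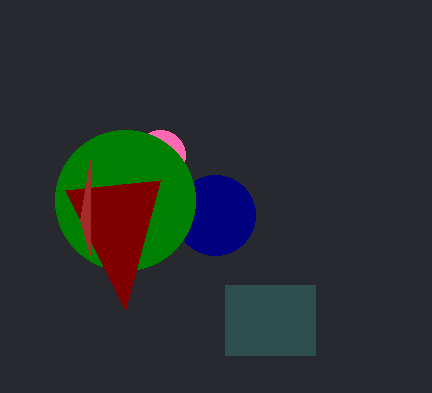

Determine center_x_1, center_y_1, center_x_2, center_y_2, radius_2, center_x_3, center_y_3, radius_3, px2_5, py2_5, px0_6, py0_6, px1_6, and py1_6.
center_x_1 = 160, center_y_1 = 155, center_x_2 = 215, center_y_2 = 215, radius_2 = 40, center_x_3 = 125, center_y_3 = 200, radius_3 = 70, px2_5 = 80, py2_5 = 220, px0_6 = 225, py0_6 = 285, px1_6 = 315, py1_6 = 355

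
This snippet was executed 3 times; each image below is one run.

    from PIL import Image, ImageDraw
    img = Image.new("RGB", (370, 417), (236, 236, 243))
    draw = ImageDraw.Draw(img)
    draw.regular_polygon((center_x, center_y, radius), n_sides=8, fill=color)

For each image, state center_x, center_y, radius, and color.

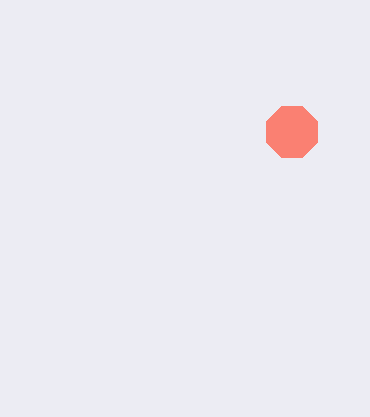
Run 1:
center_x = 292; center_y = 132; radius = 28; color = 'salmon'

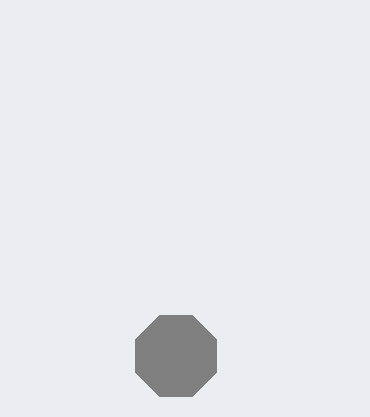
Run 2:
center_x = 176; center_y = 356; radius = 44; color = 'gray'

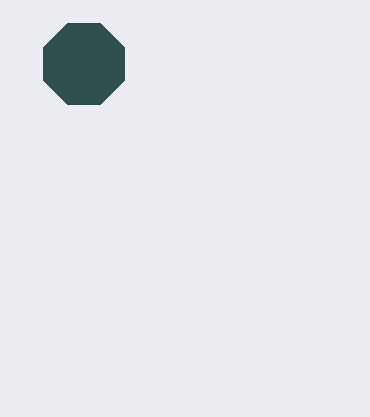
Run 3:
center_x = 84, center_y = 64, radius = 44, color = 'darkslategray'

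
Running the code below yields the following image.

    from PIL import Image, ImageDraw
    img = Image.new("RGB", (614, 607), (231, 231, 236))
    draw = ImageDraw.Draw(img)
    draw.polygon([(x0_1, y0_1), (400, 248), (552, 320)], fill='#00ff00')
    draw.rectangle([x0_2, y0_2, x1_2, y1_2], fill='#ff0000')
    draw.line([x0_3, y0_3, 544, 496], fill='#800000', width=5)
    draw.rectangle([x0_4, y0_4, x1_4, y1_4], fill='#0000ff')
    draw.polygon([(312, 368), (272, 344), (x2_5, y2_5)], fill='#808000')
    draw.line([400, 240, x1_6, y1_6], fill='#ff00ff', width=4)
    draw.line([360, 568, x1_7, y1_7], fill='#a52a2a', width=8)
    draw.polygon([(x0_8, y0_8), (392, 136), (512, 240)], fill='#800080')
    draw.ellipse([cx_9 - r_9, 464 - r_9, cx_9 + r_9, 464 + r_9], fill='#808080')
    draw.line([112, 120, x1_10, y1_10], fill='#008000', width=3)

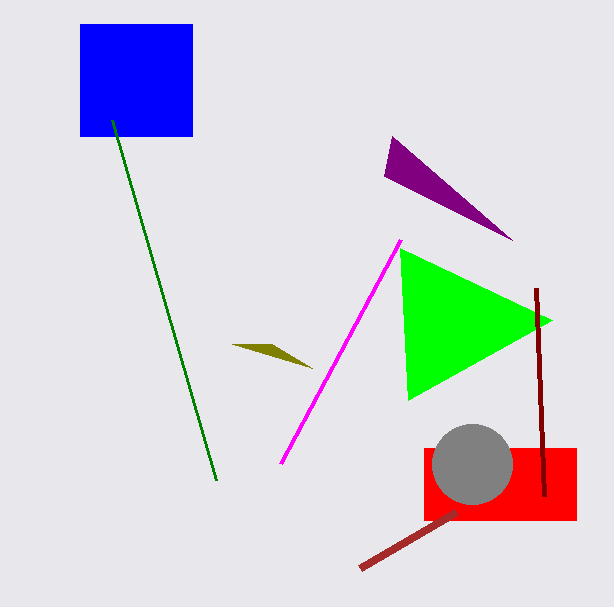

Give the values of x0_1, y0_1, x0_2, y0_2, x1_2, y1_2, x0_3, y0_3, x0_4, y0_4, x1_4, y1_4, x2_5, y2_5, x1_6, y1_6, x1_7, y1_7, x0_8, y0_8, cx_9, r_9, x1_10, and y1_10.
x0_1 = 408; y0_1 = 400; x0_2 = 424; y0_2 = 448; x1_2 = 576; y1_2 = 520; x0_3 = 536; y0_3 = 288; x0_4 = 80; y0_4 = 24; x1_4 = 192; y1_4 = 136; x2_5 = 232; y2_5 = 344; x1_6 = 280; y1_6 = 464; x1_7 = 456; y1_7 = 512; x0_8 = 384; y0_8 = 176; cx_9 = 472; r_9 = 40; x1_10 = 216; y1_10 = 480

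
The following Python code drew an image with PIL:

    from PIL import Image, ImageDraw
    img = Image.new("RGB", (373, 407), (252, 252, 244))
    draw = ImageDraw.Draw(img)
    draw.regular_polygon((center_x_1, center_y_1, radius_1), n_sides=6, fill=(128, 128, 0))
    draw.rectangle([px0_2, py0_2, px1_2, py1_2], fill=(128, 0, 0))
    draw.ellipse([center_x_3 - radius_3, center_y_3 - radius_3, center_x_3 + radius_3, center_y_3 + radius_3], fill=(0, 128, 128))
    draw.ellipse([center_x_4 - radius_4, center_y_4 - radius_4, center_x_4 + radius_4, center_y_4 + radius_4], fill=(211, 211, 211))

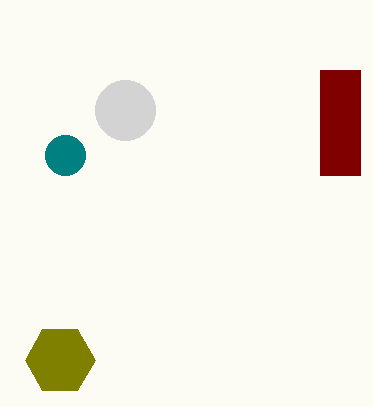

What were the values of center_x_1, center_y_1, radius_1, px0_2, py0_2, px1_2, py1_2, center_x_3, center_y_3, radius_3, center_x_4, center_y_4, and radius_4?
center_x_1 = 60; center_y_1 = 360; radius_1 = 35; px0_2 = 320; py0_2 = 70; px1_2 = 360; py1_2 = 175; center_x_3 = 65; center_y_3 = 155; radius_3 = 20; center_x_4 = 125; center_y_4 = 110; radius_4 = 30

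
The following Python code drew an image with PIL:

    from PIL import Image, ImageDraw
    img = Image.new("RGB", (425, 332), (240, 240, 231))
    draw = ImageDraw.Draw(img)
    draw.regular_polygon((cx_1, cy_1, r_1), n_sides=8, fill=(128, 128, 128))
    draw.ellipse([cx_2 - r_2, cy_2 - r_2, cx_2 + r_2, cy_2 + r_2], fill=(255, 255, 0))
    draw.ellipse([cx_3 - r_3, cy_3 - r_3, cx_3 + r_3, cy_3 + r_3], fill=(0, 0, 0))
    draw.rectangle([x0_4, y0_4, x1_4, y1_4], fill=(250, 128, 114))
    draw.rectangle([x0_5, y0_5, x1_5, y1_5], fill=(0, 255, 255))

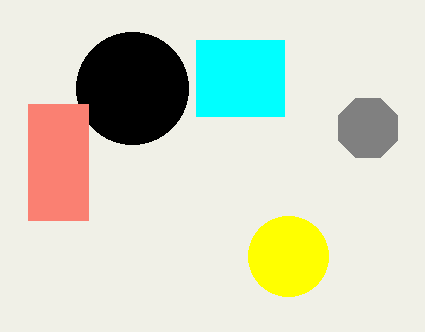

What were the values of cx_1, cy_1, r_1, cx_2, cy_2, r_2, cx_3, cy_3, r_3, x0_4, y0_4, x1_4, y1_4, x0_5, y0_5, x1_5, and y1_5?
cx_1 = 368; cy_1 = 128; r_1 = 32; cx_2 = 288; cy_2 = 256; r_2 = 40; cx_3 = 132; cy_3 = 88; r_3 = 56; x0_4 = 28; y0_4 = 104; x1_4 = 88; y1_4 = 220; x0_5 = 196; y0_5 = 40; x1_5 = 284; y1_5 = 116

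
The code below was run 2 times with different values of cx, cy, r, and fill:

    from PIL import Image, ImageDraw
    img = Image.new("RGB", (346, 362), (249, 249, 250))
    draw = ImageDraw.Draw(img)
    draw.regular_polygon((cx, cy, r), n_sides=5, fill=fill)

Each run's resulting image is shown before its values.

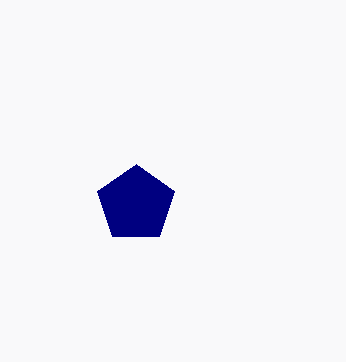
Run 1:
cx = 136
cy = 204
r = 40
fill = 'navy'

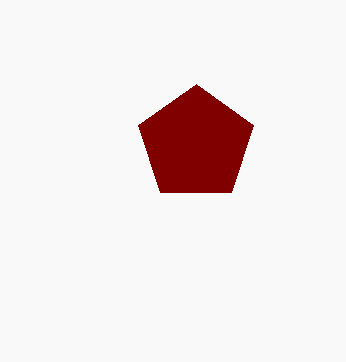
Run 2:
cx = 196, cy = 144, r = 60, fill = 'maroon'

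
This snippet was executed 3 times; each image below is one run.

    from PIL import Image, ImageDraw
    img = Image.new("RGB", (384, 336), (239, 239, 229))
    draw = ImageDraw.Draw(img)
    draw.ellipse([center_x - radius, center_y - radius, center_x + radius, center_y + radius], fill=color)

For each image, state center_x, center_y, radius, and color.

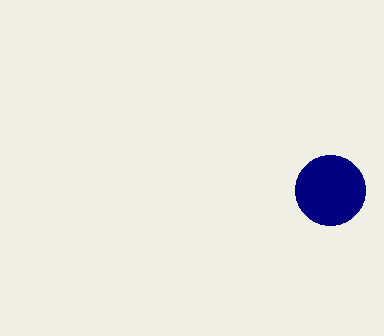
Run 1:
center_x = 330
center_y = 190
radius = 35
color = 'navy'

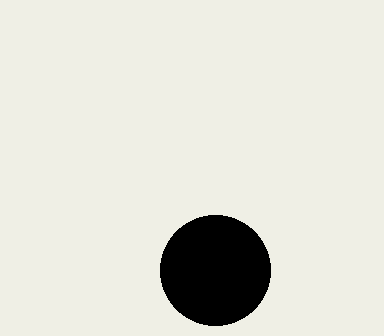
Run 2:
center_x = 215; center_y = 270; radius = 55; color = 'black'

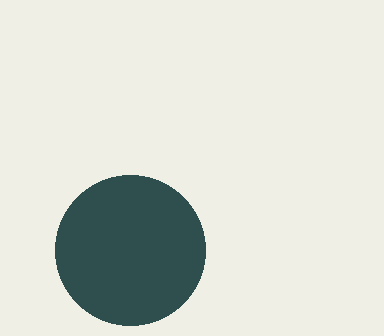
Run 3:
center_x = 130
center_y = 250
radius = 75
color = 'darkslategray'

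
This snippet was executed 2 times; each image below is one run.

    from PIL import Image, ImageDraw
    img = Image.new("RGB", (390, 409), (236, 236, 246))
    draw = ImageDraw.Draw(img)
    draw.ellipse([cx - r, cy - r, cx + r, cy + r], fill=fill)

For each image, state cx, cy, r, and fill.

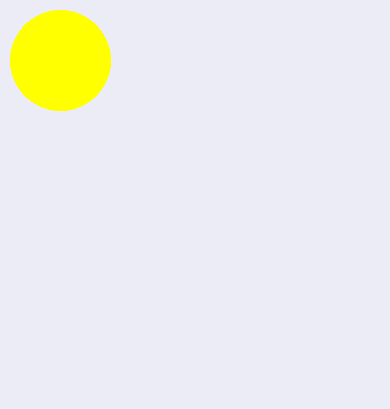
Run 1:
cx = 60, cy = 60, r = 50, fill = 'yellow'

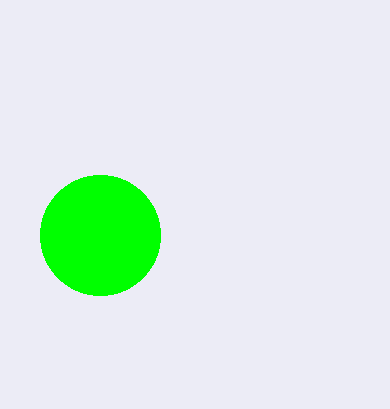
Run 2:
cx = 100
cy = 235
r = 60
fill = 'lime'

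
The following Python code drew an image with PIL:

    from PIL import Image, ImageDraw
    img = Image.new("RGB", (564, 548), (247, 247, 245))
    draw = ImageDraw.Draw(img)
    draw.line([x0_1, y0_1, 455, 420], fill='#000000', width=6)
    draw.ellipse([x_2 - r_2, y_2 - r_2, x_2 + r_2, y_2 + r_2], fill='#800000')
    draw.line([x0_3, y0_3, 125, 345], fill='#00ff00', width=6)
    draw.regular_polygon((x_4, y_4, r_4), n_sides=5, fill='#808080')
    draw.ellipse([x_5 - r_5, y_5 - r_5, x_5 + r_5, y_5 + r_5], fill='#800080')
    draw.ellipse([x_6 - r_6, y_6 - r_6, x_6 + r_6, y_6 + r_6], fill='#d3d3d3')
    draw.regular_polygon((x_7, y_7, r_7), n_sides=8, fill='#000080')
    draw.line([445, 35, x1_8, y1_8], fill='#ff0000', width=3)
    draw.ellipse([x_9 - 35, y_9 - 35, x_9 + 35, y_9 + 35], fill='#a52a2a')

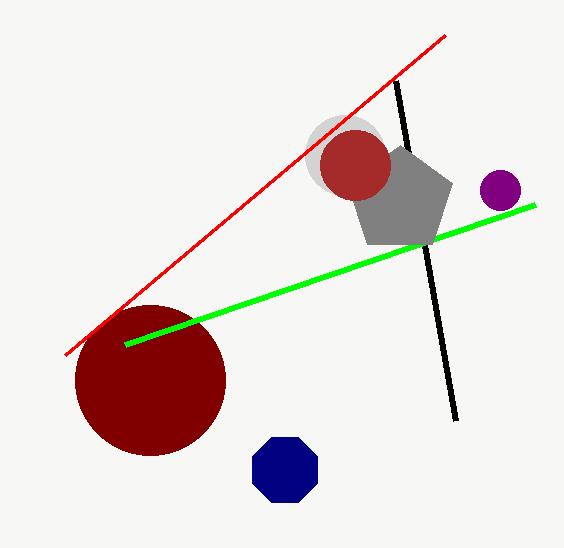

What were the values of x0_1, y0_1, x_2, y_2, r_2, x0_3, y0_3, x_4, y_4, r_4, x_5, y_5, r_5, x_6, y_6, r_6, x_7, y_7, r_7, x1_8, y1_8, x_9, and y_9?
x0_1 = 395
y0_1 = 80
x_2 = 150
y_2 = 380
r_2 = 75
x0_3 = 535
y0_3 = 205
x_4 = 400
y_4 = 200
r_4 = 55
x_5 = 500
y_5 = 190
r_5 = 20
x_6 = 345
y_6 = 155
r_6 = 40
x_7 = 285
y_7 = 470
r_7 = 35
x1_8 = 65
y1_8 = 355
x_9 = 355
y_9 = 165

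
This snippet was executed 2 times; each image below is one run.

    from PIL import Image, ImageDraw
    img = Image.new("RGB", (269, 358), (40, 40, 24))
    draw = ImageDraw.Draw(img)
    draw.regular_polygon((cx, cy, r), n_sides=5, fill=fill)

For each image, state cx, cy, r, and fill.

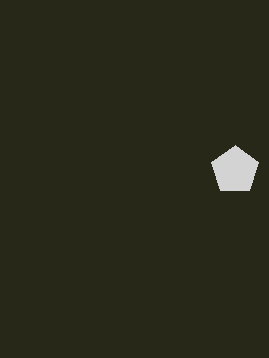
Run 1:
cx = 235
cy = 170
r = 25
fill = 'lightgray'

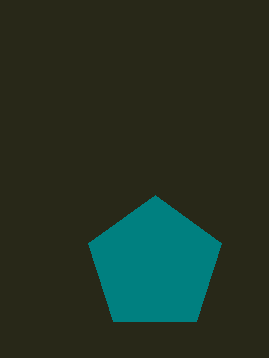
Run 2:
cx = 155; cy = 265; r = 70; fill = 'teal'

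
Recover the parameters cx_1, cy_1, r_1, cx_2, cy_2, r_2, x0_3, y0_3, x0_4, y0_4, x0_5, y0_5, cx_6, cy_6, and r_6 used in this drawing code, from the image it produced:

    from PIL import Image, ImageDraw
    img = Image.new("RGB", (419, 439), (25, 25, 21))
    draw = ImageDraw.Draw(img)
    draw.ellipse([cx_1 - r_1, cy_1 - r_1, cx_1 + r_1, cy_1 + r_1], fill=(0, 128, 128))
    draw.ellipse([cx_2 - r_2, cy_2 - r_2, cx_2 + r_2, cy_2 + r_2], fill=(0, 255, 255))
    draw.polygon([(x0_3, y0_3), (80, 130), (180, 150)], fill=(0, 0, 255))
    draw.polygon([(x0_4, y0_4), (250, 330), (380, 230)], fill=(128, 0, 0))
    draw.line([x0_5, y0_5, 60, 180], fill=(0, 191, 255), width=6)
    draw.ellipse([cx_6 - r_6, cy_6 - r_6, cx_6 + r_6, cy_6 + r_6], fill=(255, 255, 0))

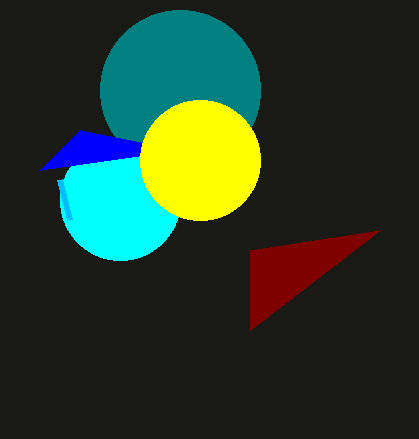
cx_1 = 180, cy_1 = 90, r_1 = 80, cx_2 = 120, cy_2 = 200, r_2 = 60, x0_3 = 40, y0_3 = 170, x0_4 = 250, y0_4 = 250, x0_5 = 70, y0_5 = 220, cx_6 = 200, cy_6 = 160, r_6 = 60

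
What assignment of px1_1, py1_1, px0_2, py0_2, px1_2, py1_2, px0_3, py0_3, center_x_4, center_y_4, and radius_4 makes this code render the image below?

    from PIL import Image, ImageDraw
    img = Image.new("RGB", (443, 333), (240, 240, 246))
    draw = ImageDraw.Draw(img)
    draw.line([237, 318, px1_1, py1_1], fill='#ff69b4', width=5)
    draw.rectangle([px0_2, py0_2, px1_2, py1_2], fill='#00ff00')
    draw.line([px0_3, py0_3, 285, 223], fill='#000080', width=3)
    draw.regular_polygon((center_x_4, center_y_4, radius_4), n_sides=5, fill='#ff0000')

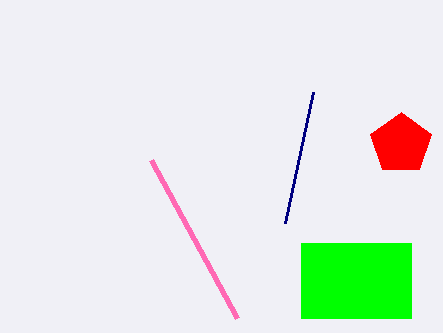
px1_1 = 151
py1_1 = 160
px0_2 = 301
py0_2 = 243
px1_2 = 411
py1_2 = 318
px0_3 = 313
py0_3 = 92
center_x_4 = 401
center_y_4 = 144
radius_4 = 32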